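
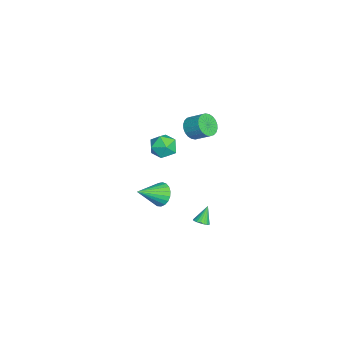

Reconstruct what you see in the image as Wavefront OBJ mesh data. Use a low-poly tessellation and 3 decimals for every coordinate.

v 0.235 0.402 -4.304
v 0.96 0.901 -4.293
v 1.145 -0.942 -3.356
v 0.791 1.004 -3.985
v 0.527 1.003 -3.732
v 0.212 0.899 -3.578
v -0.099 0.708 -3.55
v -0.353 0.464 -3.652
v -0.504 0.21 -3.867
v -0.528 -0.011 -4.157
v -0.42 -0.161 -4.473
v -0.199 -0.213 -4.76
v 0.098 -0.159 -4.968
v 0.418 -0.008 -5.061
v 0.706 0.214 -5.023
v 0.913 0.468 -4.861
v 1.003 0.711 -4.603
v 2.73 0.892 3.281
v 3.413 1.498 3.432
v 3.607 0.142 2.328
v 4.29 0.748 2.479
v 4.032 0.165 3.15
v 3.49 0.629 3.739
v 3.53 1.011 2.021
v 2.988 1.475 2.61
v 3.907 1.572 2.653
v 4.217 1.049 3.351
v 2.803 0.591 2.409
v 3.113 0.068 3.107
v 4.108 3.046 -3.361
v 4.536 3.006 -3.086
v 3.512 3.394 -2.379
v 4.545 3.208 -3.153
v 4.478 3.381 -3.255
v 4.347 3.496 -3.375
v 4.175 3.534 -3.493
v 3.991 3.487 -3.588
v 3.828 3.364 -3.644
v 3.713 3.186 -3.651
v 3.666 2.983 -3.607
v 3.696 2.792 -3.521
v 3.797 2.644 -3.407
v 3.952 2.566 -3.285
v 4.134 2.571 -3.176
v 4.312 2.658 -3.099
v 4.454 2.812 -3.067
v 2.011 2.409 3.38
v 2.315 2.764 2.731
v 2.733 3.647 3.411
v 2.429 3.291 4.06
v 2.03 2.891 2.742
v 2.448 3.774 3.422
v 1.742 2.944 2.85
v 2.16 3.827 3.53
v 1.495 2.916 3.039
v 1.913 3.799 3.718
v 1.327 2.81 3.279
v 1.745 3.693 3.959
v 1.262 2.644 3.535
v 1.68 3.527 4.215
v 1.312 2.441 3.768
v 1.73 3.324 4.447
v 1.468 2.234 3.941
v 1.886 3.117 4.621
v 1.707 2.053 4.029
v 2.125 2.936 4.709
v 1.992 1.926 4.018
v 2.41 2.809 4.698
v 2.28 1.873 3.91
v 2.698 2.756 4.59
v 2.527 1.901 3.722
v 2.945 2.784 4.401
v 2.695 2.007 3.481
v 3.113 2.89 4.161
v 2.76 2.173 3.225
v 3.178 3.056 3.905
v 2.71 2.376 2.993
v 3.128 3.259 3.672
v 2.554 2.583 2.819
v 2.972 3.466 3.499
f 2 1 4
f 2 4 3
f 4 1 5
f 4 5 3
f 5 1 6
f 5 6 3
f 6 1 7
f 6 7 3
f 7 1 8
f 7 8 3
f 8 1 9
f 8 9 3
f 9 1 10
f 9 10 3
f 10 1 11
f 10 11 3
f 11 1 12
f 11 12 3
f 12 1 13
f 12 13 3
f 13 1 14
f 13 14 3
f 14 1 15
f 14 15 3
f 15 1 16
f 15 16 3
f 16 1 17
f 16 17 3
f 17 1 2
f 17 2 3
f 18 29 23
f 18 23 19
f 18 19 25
f 18 25 28
f 18 28 29
f 19 23 27
f 23 29 22
f 29 28 20
f 28 25 24
f 25 19 26
f 21 27 22
f 21 22 20
f 21 20 24
f 21 24 26
f 21 26 27
f 22 27 23
f 20 22 29
f 24 20 28
f 26 24 25
f 27 26 19
f 31 30 33
f 31 33 32
f 33 30 34
f 33 34 32
f 34 30 35
f 34 35 32
f 35 30 36
f 35 36 32
f 36 30 37
f 36 37 32
f 37 30 38
f 37 38 32
f 38 30 39
f 38 39 32
f 39 30 40
f 39 40 32
f 40 30 41
f 40 41 32
f 41 30 42
f 41 42 32
f 42 30 43
f 42 43 32
f 43 30 44
f 43 44 32
f 44 30 45
f 44 45 32
f 45 30 46
f 45 46 32
f 46 30 31
f 46 31 32
f 48 47 51
f 48 51 49
f 49 51 52
f 49 52 50
f 51 47 53
f 51 53 52
f 52 53 54
f 52 54 50
f 53 47 55
f 53 55 54
f 54 55 56
f 54 56 50
f 55 47 57
f 55 57 56
f 56 57 58
f 56 58 50
f 57 47 59
f 57 59 58
f 58 59 60
f 58 60 50
f 59 47 61
f 59 61 60
f 60 61 62
f 60 62 50
f 61 47 63
f 61 63 62
f 62 63 64
f 62 64 50
f 63 47 65
f 63 65 64
f 64 65 66
f 64 66 50
f 65 47 67
f 65 67 66
f 66 67 68
f 66 68 50
f 67 47 69
f 67 69 68
f 68 69 70
f 68 70 50
f 69 47 71
f 69 71 70
f 70 71 72
f 70 72 50
f 71 47 73
f 71 73 72
f 72 73 74
f 72 74 50
f 73 47 75
f 73 75 74
f 74 75 76
f 74 76 50
f 75 47 77
f 75 77 76
f 76 77 78
f 76 78 50
f 77 47 79
f 77 79 78
f 78 79 80
f 78 80 50
f 79 47 48
f 79 48 80
f 80 48 49
f 80 49 50



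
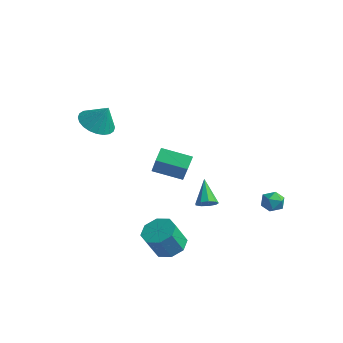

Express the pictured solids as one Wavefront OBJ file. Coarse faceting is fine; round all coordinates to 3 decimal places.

v 3.471 -1.91 -1.047
v 3.942 -1.809 -0.742
v 2.649 -1.13 -0.033
v 3.889 -1.526 -1.004
v 3.64 -1.422 -1.286
v 3.312 -1.547 -1.456
v 3.058 -1.842 -1.434
v 2.997 -2.169 -1.231
v 3.158 -2.375 -0.942
v 3.465 -2.364 -0.702
v 3.774 -2.141 -0.623
v 1.6 -2.453 -4.611
v 2.249 -3.077 -4.847
v 2.088 -3.75 -3.504
v 1.44 -3.127 -3.269
v 2.525 -2.505 -4.526
v 2.365 -3.178 -3.184
v 2.259 -1.902 -4.256
v 2.099 -2.575 -2.914
v 1.608 -1.622 -4.193
v 1.448 -2.296 -2.851
v 0.952 -1.83 -4.376
v 0.791 -2.503 -3.033
v 0.675 -2.402 -4.696
v 0.515 -3.075 -3.354
v 0.941 -3.005 -4.966
v 0.781 -3.678 -3.624
v 1.592 -3.284 -5.029
v 1.432 -3.958 -3.687
v -3.315 -2.308 2.11
v -2.508 -1.949 1.62
v -2.705 -2.072 3.29
v -2.722 -1.622 1.666
v -3.027 -1.399 1.779
v -3.375 -1.314 1.942
v -3.715 -1.38 2.131
v -3.993 -1.588 2.317
v -4.169 -1.906 2.471
v -4.214 -2.284 2.57
v -4.123 -2.667 2.599
v -3.909 -2.994 2.554
v -3.604 -3.217 2.441
v -3.256 -3.302 2.278
v -2.916 -3.236 2.089
v -2.638 -3.028 1.903
v -2.462 -2.71 1.749
v -2.417 -2.332 1.649
v 3.353 3.734 -4.03
v 3.725 3.859 -3.458
v 3.175 2.681 -3.682
v 3.547 2.806 -3.11
v 2.93 3.111 -3.196
v 3.04 3.762 -3.411
v 3.86 2.778 -3.729
v 3.97 3.429 -3.944
v 4.039 3.269 -3.272
v 3.463 3.475 -2.943
v 3.437 3.065 -4.197
v 2.861 3.271 -3.868
v -1.925 0.499 -1.435
v -2.194 1.22 -0.968
v -2.779 1.135 -2.91
v -3.048 1.856 -2.444
v -0.512 1.324 -1.896
v -0.781 2.045 -1.43
v -1.366 1.96 -3.372
v -1.635 2.681 -2.905
f 2 1 4
f 2 4 3
f 4 1 5
f 4 5 3
f 5 1 6
f 5 6 3
f 6 1 7
f 6 7 3
f 7 1 8
f 7 8 3
f 8 1 9
f 8 9 3
f 9 1 10
f 9 10 3
f 10 1 11
f 10 11 3
f 11 1 2
f 11 2 3
f 13 12 16
f 13 16 14
f 14 16 17
f 14 17 15
f 16 12 18
f 16 18 17
f 17 18 19
f 17 19 15
f 18 12 20
f 18 20 19
f 19 20 21
f 19 21 15
f 20 12 22
f 20 22 21
f 21 22 23
f 21 23 15
f 22 12 24
f 22 24 23
f 23 24 25
f 23 25 15
f 24 12 26
f 24 26 25
f 25 26 27
f 25 27 15
f 26 12 28
f 26 28 27
f 27 28 29
f 27 29 15
f 28 12 13
f 28 13 29
f 29 13 14
f 29 14 15
f 31 30 33
f 31 33 32
f 33 30 34
f 33 34 32
f 34 30 35
f 34 35 32
f 35 30 36
f 35 36 32
f 36 30 37
f 36 37 32
f 37 30 38
f 37 38 32
f 38 30 39
f 38 39 32
f 39 30 40
f 39 40 32
f 40 30 41
f 40 41 32
f 41 30 42
f 41 42 32
f 42 30 43
f 42 43 32
f 43 30 44
f 43 44 32
f 44 30 45
f 44 45 32
f 45 30 46
f 45 46 32
f 46 30 47
f 46 47 32
f 47 30 31
f 47 31 32
f 48 59 53
f 48 53 49
f 48 49 55
f 48 55 58
f 48 58 59
f 49 53 57
f 53 59 52
f 59 58 50
f 58 55 54
f 55 49 56
f 51 57 52
f 51 52 50
f 51 50 54
f 51 54 56
f 51 56 57
f 52 57 53
f 50 52 59
f 54 50 58
f 56 54 55
f 57 56 49
f 61 63 60
f 64 61 60
f 60 63 62
f 62 64 60
f 61 67 63
f 65 61 64
f 65 67 61
f 63 67 62
f 66 64 62
f 62 67 66
f 66 65 64
f 67 65 66



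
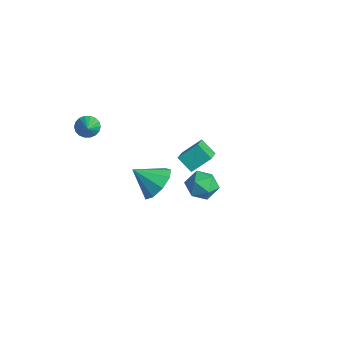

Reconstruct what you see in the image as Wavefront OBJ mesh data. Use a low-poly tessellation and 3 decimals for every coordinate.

v -2.644 -2.926 2.191
v -2.389 -3.247 1.687
v -1.516 -3.534 3.149
v -2.248 -2.995 1.681
v -2.185 -2.729 1.775
v -2.213 -2.502 1.952
v -2.326 -2.359 2.177
v -2.502 -2.328 2.404
v -2.707 -2.416 2.589
v -2.899 -2.604 2.695
v -3.04 -2.856 2.702
v -3.103 -3.122 2.607
v -3.075 -3.349 2.43
v -2.962 -3.492 2.205
v -2.786 -3.523 1.978
v -2.581 -3.436 1.793
v -3.075 2.57 -3.312
v -2.776 3.609 -2.471
v -4.036 3.449 -4.056
v -3.737 4.488 -3.214
v -2.243 2.892 -4.006
v -1.944 3.931 -3.164
v -3.204 3.771 -4.749
v -2.905 4.81 -3.908
v 2.88 -2.288 1.749
v 3.65 -2.985 1.701
v 2.12 -3.192 2.691
v 3.768 -2.529 2.234
v 3.47 -1.961 2.54
v 2.896 -1.545 2.477
v 2.315 -1.477 2.073
v 1.997 -1.788 1.518
v 2.093 -2.333 1.071
v 2.556 -2.857 0.941
v 3.171 -3.115 1.19
v -0.868 2.237 -3.091
v -0.167 2.643 -3.6
v 0.187 1.537 -2.2
v 0.888 1.943 -2.709
v 0.333 2.481 -2.144
v -0.319 2.913 -2.695
v 0.339 1.267 -3.105
v -0.313 1.699 -3.656
v 0.578 2.044 -3.609
v 0.575 2.794 -3.016
v -0.555 1.386 -2.784
v -0.558 2.136 -2.191
f 2 1 4
f 2 4 3
f 4 1 5
f 4 5 3
f 5 1 6
f 5 6 3
f 6 1 7
f 6 7 3
f 7 1 8
f 7 8 3
f 8 1 9
f 8 9 3
f 9 1 10
f 9 10 3
f 10 1 11
f 10 11 3
f 11 1 12
f 11 12 3
f 12 1 13
f 12 13 3
f 13 1 14
f 13 14 3
f 14 1 15
f 14 15 3
f 15 1 16
f 15 16 3
f 16 1 2
f 16 2 3
f 18 20 17
f 21 18 17
f 17 20 19
f 19 21 17
f 18 24 20
f 22 18 21
f 22 24 18
f 20 24 19
f 23 21 19
f 19 24 23
f 23 22 21
f 24 22 23
f 26 25 28
f 26 28 27
f 28 25 29
f 28 29 27
f 29 25 30
f 29 30 27
f 30 25 31
f 30 31 27
f 31 25 32
f 31 32 27
f 32 25 33
f 32 33 27
f 33 25 34
f 33 34 27
f 34 25 35
f 34 35 27
f 35 25 26
f 35 26 27
f 36 47 41
f 36 41 37
f 36 37 43
f 36 43 46
f 36 46 47
f 37 41 45
f 41 47 40
f 47 46 38
f 46 43 42
f 43 37 44
f 39 45 40
f 39 40 38
f 39 38 42
f 39 42 44
f 39 44 45
f 40 45 41
f 38 40 47
f 42 38 46
f 44 42 43
f 45 44 37



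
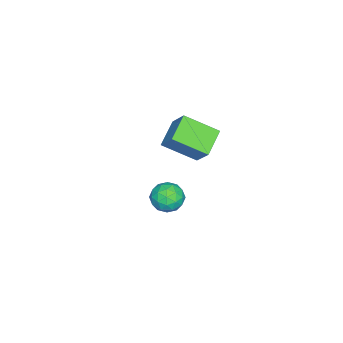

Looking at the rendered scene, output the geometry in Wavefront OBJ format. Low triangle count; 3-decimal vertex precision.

v -2.264 -2.446 -1.988
v -1.803 -1.824 -1.124
v -2.605 -1.164 -2.729
v -2.144 -0.542 -1.866
v -1.196 -2.478 -2.534
v -0.735 -1.856 -1.671
v -1.537 -1.196 -3.276
v -1.076 -0.574 -2.412
v 2.327 -0.197 -1.999
v 2.791 -0.032 -1.572
v 2.689 -1.188 -2.008
v 3.153 -1.023 -1.581
v 2.528 -1.038 -1.394
v 2.305 -0.426 -1.389
v 3.175 -0.794 -2.191
v 2.952 -0.182 -2.186
v 3.315 -0.401 -1.69
v 2.915 -0.551 -1.198
v 2.565 -0.669 -2.382
v 2.165 -0.819 -1.89
v 2.527 -0.028 -1.785
v 2.953 -1.192 -1.795
v 2.586 -1.201 -1.686
v 2.858 -1.104 -1.434
v 2.241 -0.259 -1.677
v 2.514 -0.162 -1.426
v 2.36 -0.753 -1.322
v 2.966 -1.058 -2.154
v 3.239 -0.961 -1.903
v 2.622 -0.116 -2.146
v 2.894 -0.019 -1.894
v 3.12 -0.467 -2.258
v 3.108 -0.147 -1.603
v 3.321 -0.73 -1.608
v 3.334 -0.595 -1.967
v 3.203 -0.236 -1.964
v 2.873 -0.236 -1.314
v 3.085 -0.818 -1.319
v 2.718 -0.827 -1.21
v 2.587 -0.467 -1.206
v 3.181 -0.453 -1.384
v 2.395 -0.402 -2.261
v 2.607 -0.984 -2.266
v 2.893 -0.753 -2.374
v 2.762 -0.393 -2.37
v 2.159 -0.49 -1.972
v 2.372 -1.073 -1.977
v 2.277 -0.984 -1.616
v 2.146 -0.625 -1.613
v 2.299 -0.767 -2.196
f 2 4 1
f 5 2 1
f 1 4 3
f 3 5 1
f 2 8 4
f 6 2 5
f 6 8 2
f 4 8 3
f 7 5 3
f 3 8 7
f 7 6 5
f 8 6 7
f 9 46 25
f 46 20 49
f 25 49 14
f 46 49 25
f 9 25 21
f 25 14 26
f 21 26 10
f 25 26 21
f 9 21 30
f 21 10 31
f 30 31 16
f 21 31 30
f 9 30 42
f 30 16 45
f 42 45 19
f 30 45 42
f 9 42 46
f 42 19 50
f 46 50 20
f 42 50 46
f 10 26 37
f 26 14 40
f 37 40 18
f 26 40 37
f 14 49 27
f 49 20 48
f 27 48 13
f 49 48 27
f 20 50 47
f 50 19 43
f 47 43 11
f 50 43 47
f 19 45 44
f 45 16 32
f 44 32 15
f 45 32 44
f 16 31 36
f 31 10 33
f 36 33 17
f 31 33 36
f 12 38 24
f 38 18 39
f 24 39 13
f 38 39 24
f 12 24 22
f 24 13 23
f 22 23 11
f 24 23 22
f 12 22 29
f 22 11 28
f 29 28 15
f 22 28 29
f 12 29 34
f 29 15 35
f 34 35 17
f 29 35 34
f 12 34 38
f 34 17 41
f 38 41 18
f 34 41 38
f 13 39 27
f 39 18 40
f 27 40 14
f 39 40 27
f 11 23 47
f 23 13 48
f 47 48 20
f 23 48 47
f 15 28 44
f 28 11 43
f 44 43 19
f 28 43 44
f 17 35 36
f 35 15 32
f 36 32 16
f 35 32 36
f 18 41 37
f 41 17 33
f 37 33 10
f 41 33 37



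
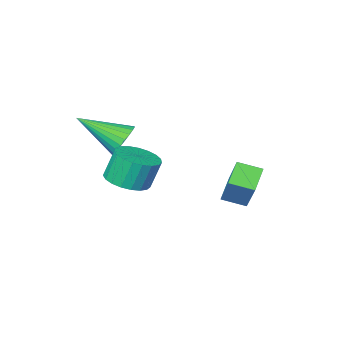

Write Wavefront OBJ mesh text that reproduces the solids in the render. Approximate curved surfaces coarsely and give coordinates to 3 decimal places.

v 1.128 1.773 -1.974
v 1.992 1.738 -1.69
v 1.595 1.892 -0.462
v 0.732 1.927 -0.746
v 1.945 2.108 -1.752
v 1.548 2.262 -0.524
v 1.756 2.42 -1.852
v 1.359 2.574 -0.624
v 1.459 2.621 -1.973
v 1.062 2.775 -0.745
v 1.105 2.675 -2.095
v 0.708 2.829 -0.866
v 0.755 2.573 -2.195
v 0.358 2.727 -0.967
v 0.469 2.332 -2.257
v 0.072 2.486 -1.029
v 0.297 1.995 -2.271
v -0.1 2.149 -1.042
v 0.269 1.62 -2.233
v -0.127 1.774 -1.004
v 0.39 1.271 -2.15
v -0.007 1.425 -0.922
v 0.638 1.009 -2.037
v 0.241 1.163 -0.808
v 0.971 0.879 -1.913
v 0.574 1.033 -0.685
v 1.332 0.903 -1.799
v 0.935 1.057 -0.571
v 1.657 1.078 -1.716
v 1.26 1.232 -0.488
v 1.89 1.373 -1.678
v 1.493 1.527 -0.45
v -3.502 2.743 -4.271
v -4.228 2.21 -3.605
v -2.954 4.068 -2.616
v -3.679 3.535 -1.949
v -2.761 2.085 -3.991
v -3.486 1.552 -3.324
v -2.212 3.41 -2.335
v -2.938 2.877 -1.669
v 0.373 0.277 -0.781
v 0.77 0.14 -1.45
v 1.667 -0.957 0.241
v 0.919 0.387 -1.341
v 0.985 0.617 -1.146
v 0.958 0.795 -0.896
v 0.841 0.895 -0.629
v 0.654 0.9 -0.384
v 0.423 0.811 -0.2
v 0.185 0.64 -0.105
v -0.025 0.414 -0.112
v -0.174 0.167 -0.221
v -0.24 -0.063 -0.415
v -0.213 -0.241 -0.665
v -0.096 -0.34 -0.933
v 0.092 -0.346 -1.177
v 0.322 -0.256 -1.361
v 0.56 -0.086 -1.457
f 2 1 5
f 2 5 3
f 3 5 6
f 3 6 4
f 5 1 7
f 5 7 6
f 6 7 8
f 6 8 4
f 7 1 9
f 7 9 8
f 8 9 10
f 8 10 4
f 9 1 11
f 9 11 10
f 10 11 12
f 10 12 4
f 11 1 13
f 11 13 12
f 12 13 14
f 12 14 4
f 13 1 15
f 13 15 14
f 14 15 16
f 14 16 4
f 15 1 17
f 15 17 16
f 16 17 18
f 16 18 4
f 17 1 19
f 17 19 18
f 18 19 20
f 18 20 4
f 19 1 21
f 19 21 20
f 20 21 22
f 20 22 4
f 21 1 23
f 21 23 22
f 22 23 24
f 22 24 4
f 23 1 25
f 23 25 24
f 24 25 26
f 24 26 4
f 25 1 27
f 25 27 26
f 26 27 28
f 26 28 4
f 27 1 29
f 27 29 28
f 28 29 30
f 28 30 4
f 29 1 31
f 29 31 30
f 30 31 32
f 30 32 4
f 31 1 2
f 31 2 32
f 32 2 3
f 32 3 4
f 34 36 33
f 37 34 33
f 33 36 35
f 35 37 33
f 34 40 36
f 38 34 37
f 38 40 34
f 36 40 35
f 39 37 35
f 35 40 39
f 39 38 37
f 40 38 39
f 42 41 44
f 42 44 43
f 44 41 45
f 44 45 43
f 45 41 46
f 45 46 43
f 46 41 47
f 46 47 43
f 47 41 48
f 47 48 43
f 48 41 49
f 48 49 43
f 49 41 50
f 49 50 43
f 50 41 51
f 50 51 43
f 51 41 52
f 51 52 43
f 52 41 53
f 52 53 43
f 53 41 54
f 53 54 43
f 54 41 55
f 54 55 43
f 55 41 56
f 55 56 43
f 56 41 57
f 56 57 43
f 57 41 58
f 57 58 43
f 58 41 42
f 58 42 43



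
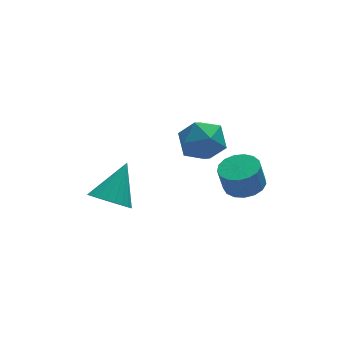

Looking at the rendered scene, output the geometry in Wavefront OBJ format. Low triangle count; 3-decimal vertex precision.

v -2.088 -0.074 -1.188
v -1.406 -0.024 -1.71
v -1.192 0.814 0.068
v -1.571 0.257 -1.79
v -1.815 0.487 -1.78
v -2.1 0.632 -1.679
v -2.384 0.67 -1.503
v -2.622 0.594 -1.279
v -2.779 0.417 -1.042
v -2.831 0.164 -0.826
v -2.77 -0.124 -0.666
v -2.605 -0.405 -0.585
v -2.361 -0.635 -0.596
v -2.076 -0.78 -0.697
v -1.793 -0.818 -0.873
v -1.554 -0.742 -1.096
v -1.397 -0.565 -1.334
v -1.345 -0.313 -1.549
v 0.081 -1.377 3.044
v 0.97 -1.102 3.217
v 0.59 -2.758 2.623
v 1.479 -2.483 2.796
v 0.872 -2.601 3.513
v 0.557 -1.747 3.773
v 1.003 -2.113 2.067
v 0.688 -1.259 2.327
v 1.539 -1.557 2.613
v 1.459 -1.858 3.507
v 0.101 -2.002 2.333
v 0.021 -2.303 3.227
v 2.28 -2.121 0.384
v 2.929 -1.743 0.552
v 2.69 -1.781 1.564
v 2.04 -2.159 1.396
v 2.681 -1.475 0.504
v 2.442 -1.513 1.515
v 2.341 -1.355 0.427
v 2.102 -1.392 1.439
v 1.987 -1.41 0.341
v 1.748 -1.448 1.353
v 1.7 -1.629 0.265
v 1.46 -1.666 1.276
v 1.546 -1.96 0.216
v 1.306 -1.997 1.228
v 1.56 -2.328 0.206
v 1.32 -2.365 1.217
v 1.739 -2.649 0.236
v 1.499 -2.686 1.248
v 2.041 -2.849 0.301
v 1.802 -2.886 1.312
v 2.399 -2.882 0.384
v 2.159 -2.919 1.396
v 2.729 -2.741 0.468
v 2.489 -2.779 1.479
v 2.956 -2.458 0.532
v 2.716 -2.496 1.544
v 3.029 -2.098 0.563
v 2.789 -2.136 1.574
f 2 1 4
f 2 4 3
f 4 1 5
f 4 5 3
f 5 1 6
f 5 6 3
f 6 1 7
f 6 7 3
f 7 1 8
f 7 8 3
f 8 1 9
f 8 9 3
f 9 1 10
f 9 10 3
f 10 1 11
f 10 11 3
f 11 1 12
f 11 12 3
f 12 1 13
f 12 13 3
f 13 1 14
f 13 14 3
f 14 1 15
f 14 15 3
f 15 1 16
f 15 16 3
f 16 1 17
f 16 17 3
f 17 1 18
f 17 18 3
f 18 1 2
f 18 2 3
f 19 30 24
f 19 24 20
f 19 20 26
f 19 26 29
f 19 29 30
f 20 24 28
f 24 30 23
f 30 29 21
f 29 26 25
f 26 20 27
f 22 28 23
f 22 23 21
f 22 21 25
f 22 25 27
f 22 27 28
f 23 28 24
f 21 23 30
f 25 21 29
f 27 25 26
f 28 27 20
f 32 31 35
f 32 35 33
f 33 35 36
f 33 36 34
f 35 31 37
f 35 37 36
f 36 37 38
f 36 38 34
f 37 31 39
f 37 39 38
f 38 39 40
f 38 40 34
f 39 31 41
f 39 41 40
f 40 41 42
f 40 42 34
f 41 31 43
f 41 43 42
f 42 43 44
f 42 44 34
f 43 31 45
f 43 45 44
f 44 45 46
f 44 46 34
f 45 31 47
f 45 47 46
f 46 47 48
f 46 48 34
f 47 31 49
f 47 49 48
f 48 49 50
f 48 50 34
f 49 31 51
f 49 51 50
f 50 51 52
f 50 52 34
f 51 31 53
f 51 53 52
f 52 53 54
f 52 54 34
f 53 31 55
f 53 55 54
f 54 55 56
f 54 56 34
f 55 31 57
f 55 57 56
f 56 57 58
f 56 58 34
f 57 31 32
f 57 32 58
f 58 32 33
f 58 33 34



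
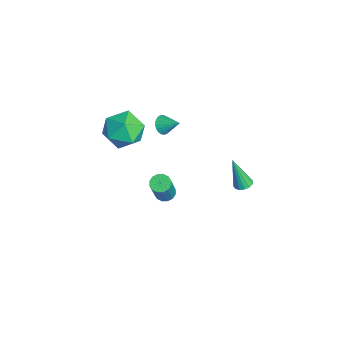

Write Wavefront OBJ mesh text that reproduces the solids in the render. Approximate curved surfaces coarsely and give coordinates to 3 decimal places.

v 4.072 3.373 0.179
v 4.509 3.073 0.171
v 3.748 2.847 2.061
v 4.594 3.32 0.255
v 4.54 3.581 0.318
v 4.36 3.786 0.345
v 4.103 3.881 0.327
v 3.838 3.84 0.269
v 3.636 3.673 0.188
v 3.55 3.426 0.104
v 3.605 3.165 0.041
v 3.785 2.959 0.014
v 4.042 2.865 0.032
v 4.307 2.906 0.09
v 1.072 -1.483 3.743
v 2.157 -1.593 3.151
v 1.423 -3.207 4.709
v 2.508 -3.317 4.117
v 2.353 -2.427 4.967
v 2.135 -1.361 4.37
v 1.445 -3.439 3.49
v 1.227 -2.373 2.893
v 2.387 -2.802 2.995
v 2.948 -2.176 3.908
v 0.632 -2.624 3.952
v 1.193 -1.998 4.865
v 0.991 -0.158 3.015
v 1.473 -0.503 2.926
v 1.629 0.578 3.625
v 1.483 -0.349 2.73
v 1.408 -0.162 2.583
v 1.26 0.026 2.511
v 1.066 0.182 2.526
v 0.859 0.279 2.625
v 0.675 0.301 2.792
v 0.545 0.243 2.997
v 0.492 0.116 3.205
v 0.526 -0.058 3.38
v 0.64 -0.25 3.492
v 0.814 -0.426 3.522
v 1.019 -0.555 3.463
v 1.219 -0.616 3.327
v 1.38 -0.598 3.137
v 0.646 0.006 -3.455
v 1.124 0.316 -3.608
v 2.033 -0.136 -1.678
v 1.554 -0.446 -1.525
v 0.938 0.517 -3.473
v 1.847 0.066 -1.544
v 0.674 0.582 -3.333
v 1.583 0.131 -1.404
v 0.403 0.493 -3.227
v 1.312 0.041 -1.297
v 0.196 0.272 -3.181
v 1.105 -0.179 -1.251
v 0.11 -0.019 -3.208
v 1.019 -0.471 -1.279
v 0.167 -0.304 -3.302
v 1.076 -0.756 -1.372
v 0.353 -0.506 -3.436
v 1.262 -0.957 -1.507
v 0.617 -0.571 -3.576
v 1.526 -1.022 -1.647
v 0.888 -0.481 -3.683
v 1.797 -0.933 -1.753
v 1.095 -0.261 -3.729
v 2.004 -0.712 -1.799
v 1.181 0.031 -3.701
v 2.09 -0.421 -1.772
f 2 1 4
f 2 4 3
f 4 1 5
f 4 5 3
f 5 1 6
f 5 6 3
f 6 1 7
f 6 7 3
f 7 1 8
f 7 8 3
f 8 1 9
f 8 9 3
f 9 1 10
f 9 10 3
f 10 1 11
f 10 11 3
f 11 1 12
f 11 12 3
f 12 1 13
f 12 13 3
f 13 1 14
f 13 14 3
f 14 1 2
f 14 2 3
f 15 26 20
f 15 20 16
f 15 16 22
f 15 22 25
f 15 25 26
f 16 20 24
f 20 26 19
f 26 25 17
f 25 22 21
f 22 16 23
f 18 24 19
f 18 19 17
f 18 17 21
f 18 21 23
f 18 23 24
f 19 24 20
f 17 19 26
f 21 17 25
f 23 21 22
f 24 23 16
f 28 27 30
f 28 30 29
f 30 27 31
f 30 31 29
f 31 27 32
f 31 32 29
f 32 27 33
f 32 33 29
f 33 27 34
f 33 34 29
f 34 27 35
f 34 35 29
f 35 27 36
f 35 36 29
f 36 27 37
f 36 37 29
f 37 27 38
f 37 38 29
f 38 27 39
f 38 39 29
f 39 27 40
f 39 40 29
f 40 27 41
f 40 41 29
f 41 27 42
f 41 42 29
f 42 27 43
f 42 43 29
f 43 27 28
f 43 28 29
f 45 44 48
f 45 48 46
f 46 48 49
f 46 49 47
f 48 44 50
f 48 50 49
f 49 50 51
f 49 51 47
f 50 44 52
f 50 52 51
f 51 52 53
f 51 53 47
f 52 44 54
f 52 54 53
f 53 54 55
f 53 55 47
f 54 44 56
f 54 56 55
f 55 56 57
f 55 57 47
f 56 44 58
f 56 58 57
f 57 58 59
f 57 59 47
f 58 44 60
f 58 60 59
f 59 60 61
f 59 61 47
f 60 44 62
f 60 62 61
f 61 62 63
f 61 63 47
f 62 44 64
f 62 64 63
f 63 64 65
f 63 65 47
f 64 44 66
f 64 66 65
f 65 66 67
f 65 67 47
f 66 44 68
f 66 68 67
f 67 68 69
f 67 69 47
f 68 44 45
f 68 45 69
f 69 45 46
f 69 46 47



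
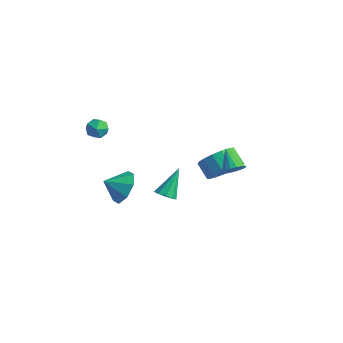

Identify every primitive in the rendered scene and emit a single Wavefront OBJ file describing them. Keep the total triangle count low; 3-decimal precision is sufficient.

v 4.45 1.703 2.839
v 4.764 2.241 2.935
v 3.49 2.117 3.661
v 4.587 2.302 2.698
v 4.379 2.226 2.494
v 4.187 2.03 2.368
v 4.056 1.759 2.351
v 4.015 1.475 2.445
v 4.073 1.244 2.629
v 4.218 1.118 2.862
v 4.416 1.126 3.089
v 4.622 1.267 3.259
v 4.788 1.507 3.333
v 4.877 1.792 3.293
v 4.869 2.057 3.15
v -3.302 0.024 2.803
v -2.889 0.25 3.298
v -2.951 -1.01 2.982
v -2.538 -0.784 3.477
v -3.215 -0.773 3.566
v -3.432 -0.134 3.456
v -2.408 -0.626 2.824
v -2.625 0.013 2.714
v -2.336 -0.152 3.311
v -2.835 -0.242 3.77
v -3.005 -0.518 2.51
v -3.504 -0.608 2.969
v 0.301 1.163 -1.164
v 0.909 1.103 -1.061
v 0.179 2.317 0.224
v 0.839 1.422 -1.332
v 0.516 1.619 -1.525
v 0.093 1.603 -1.549
v -0.233 1.381 -1.393
v -0.309 1.057 -1.13
v -0.1 0.782 -0.883
v 0.297 0.686 -0.768
v 0.695 0.813 -0.839
v -1.415 -0.074 -0.79
v -0.543 -0.673 -0.715
v -2.025 -0.886 -0.17
v -0.614 -0.149 -0.099
v -1.154 0.418 0.111
v -1.846 0.697 -0.206
v -2.286 0.524 -0.865
v -2.215 0.001 -1.481
v -1.675 -0.567 -1.692
v -0.983 -0.846 -1.374
v 2.78 2.954 1.102
v 3.349 2.693 1.933
v 2.529 2.865 2.549
v 1.96 3.126 1.718
v 3.42 3.184 1.889
v 2.6 3.356 2.505
v 3.344 3.622 1.666
v 2.524 3.794 2.281
v 3.139 3.907 1.313
v 2.319 4.079 1.929
v 2.852 3.974 0.912
v 2.031 4.146 1.528
v 2.548 3.807 0.554
v 1.728 3.979 1.17
v 2.298 3.445 0.322
v 1.477 3.617 0.938
v 2.158 2.97 0.269
v 1.338 3.142 0.885
v 2.16 2.491 0.406
v 1.34 2.664 1.022
v 2.305 2.119 0.703
v 1.485 2.291 1.319
v 2.559 1.938 1.092
v 1.738 2.11 1.707
v 2.863 1.989 1.482
v 2.043 2.162 2.098
v 3.148 2.262 1.786
v 2.328 2.434 2.402
f 2 1 4
f 2 4 3
f 4 1 5
f 4 5 3
f 5 1 6
f 5 6 3
f 6 1 7
f 6 7 3
f 7 1 8
f 7 8 3
f 8 1 9
f 8 9 3
f 9 1 10
f 9 10 3
f 10 1 11
f 10 11 3
f 11 1 12
f 11 12 3
f 12 1 13
f 12 13 3
f 13 1 14
f 13 14 3
f 14 1 15
f 14 15 3
f 15 1 2
f 15 2 3
f 16 27 21
f 16 21 17
f 16 17 23
f 16 23 26
f 16 26 27
f 17 21 25
f 21 27 20
f 27 26 18
f 26 23 22
f 23 17 24
f 19 25 20
f 19 20 18
f 19 18 22
f 19 22 24
f 19 24 25
f 20 25 21
f 18 20 27
f 22 18 26
f 24 22 23
f 25 24 17
f 29 28 31
f 29 31 30
f 31 28 32
f 31 32 30
f 32 28 33
f 32 33 30
f 33 28 34
f 33 34 30
f 34 28 35
f 34 35 30
f 35 28 36
f 35 36 30
f 36 28 37
f 36 37 30
f 37 28 38
f 37 38 30
f 38 28 29
f 38 29 30
f 40 39 42
f 40 42 41
f 42 39 43
f 42 43 41
f 43 39 44
f 43 44 41
f 44 39 45
f 44 45 41
f 45 39 46
f 45 46 41
f 46 39 47
f 46 47 41
f 47 39 48
f 47 48 41
f 48 39 40
f 48 40 41
f 50 49 53
f 50 53 51
f 51 53 54
f 51 54 52
f 53 49 55
f 53 55 54
f 54 55 56
f 54 56 52
f 55 49 57
f 55 57 56
f 56 57 58
f 56 58 52
f 57 49 59
f 57 59 58
f 58 59 60
f 58 60 52
f 59 49 61
f 59 61 60
f 60 61 62
f 60 62 52
f 61 49 63
f 61 63 62
f 62 63 64
f 62 64 52
f 63 49 65
f 63 65 64
f 64 65 66
f 64 66 52
f 65 49 67
f 65 67 66
f 66 67 68
f 66 68 52
f 67 49 69
f 67 69 68
f 68 69 70
f 68 70 52
f 69 49 71
f 69 71 70
f 70 71 72
f 70 72 52
f 71 49 73
f 71 73 72
f 72 73 74
f 72 74 52
f 73 49 75
f 73 75 74
f 74 75 76
f 74 76 52
f 75 49 50
f 75 50 76
f 76 50 51
f 76 51 52



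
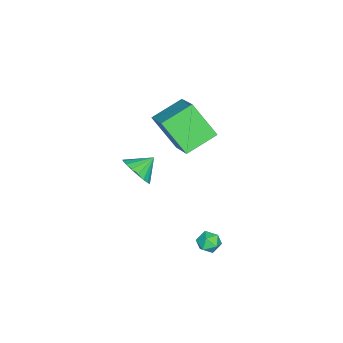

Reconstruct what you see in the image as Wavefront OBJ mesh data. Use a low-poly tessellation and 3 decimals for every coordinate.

v 0.945 2.468 -2.098
v 1.498 2.602 -2.415
v 0.802 1.618 -2.705
v 1.355 1.752 -3.022
v 1.375 1.554 -2.401
v 1.463 2.08 -2.026
v 0.837 2.14 -3.094
v 0.925 2.666 -2.719
v 1.432 2.399 -3.031
v 1.764 2.037 -2.602
v 0.536 2.183 -2.518
v 0.868 1.821 -2.089
v -0.704 -2.157 -0.327
v -0.103 -2.155 0.383
v -1.456 -1.543 0.307
v -0 -1.813 0.174
v -0.036 -1.539 -0.134
v -0.205 -1.387 -0.48
v -0.472 -1.388 -0.796
v -0.785 -1.541 -1.019
v -1.082 -1.816 -1.106
v -1.304 -2.159 -1.037
v -1.407 -2.501 -0.829
v -1.371 -2.775 -0.521
v -1.203 -2.927 -0.174
v -0.936 -2.926 0.142
v -0.623 -2.773 0.365
v -0.326 -2.498 0.451
v -2.974 -0.707 3.671
v -1.63 0.286 4.657
v -2.744 0.598 2.043
v -1.4 1.591 3.028
v -1.72 -1.751 3.012
v -0.376 -0.758 3.997
v -1.49 -0.446 1.383
v -0.146 0.547 2.369
f 1 12 6
f 1 6 2
f 1 2 8
f 1 8 11
f 1 11 12
f 2 6 10
f 6 12 5
f 12 11 3
f 11 8 7
f 8 2 9
f 4 10 5
f 4 5 3
f 4 3 7
f 4 7 9
f 4 9 10
f 5 10 6
f 3 5 12
f 7 3 11
f 9 7 8
f 10 9 2
f 14 13 16
f 14 16 15
f 16 13 17
f 16 17 15
f 17 13 18
f 17 18 15
f 18 13 19
f 18 19 15
f 19 13 20
f 19 20 15
f 20 13 21
f 20 21 15
f 21 13 22
f 21 22 15
f 22 13 23
f 22 23 15
f 23 13 24
f 23 24 15
f 24 13 25
f 24 25 15
f 25 13 26
f 25 26 15
f 26 13 27
f 26 27 15
f 27 13 28
f 27 28 15
f 28 13 14
f 28 14 15
f 30 32 29
f 33 30 29
f 29 32 31
f 31 33 29
f 30 36 32
f 34 30 33
f 34 36 30
f 32 36 31
f 35 33 31
f 31 36 35
f 35 34 33
f 36 34 35



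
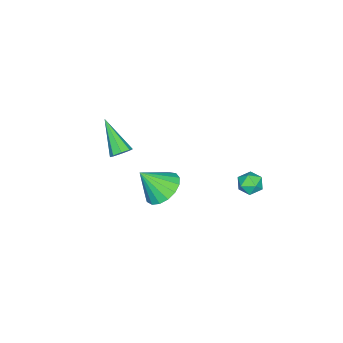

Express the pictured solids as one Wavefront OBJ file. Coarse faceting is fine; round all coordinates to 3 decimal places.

v 1.216 0.253 -0.754
v 1.987 0.964 -0.597
v 1.784 -0.653 0.554
v 1.603 1.135 -0.312
v 1.131 1.104 -0.129
v 0.679 0.878 -0.088
v 0.349 0.509 -0.201
v 0.218 0.082 -0.44
v 0.316 -0.307 -0.751
v 0.62 -0.567 -1.063
v 1.06 -0.64 -1.304
v 1.536 -0.508 -1.42
v 1.939 -0.201 -1.383
v 2.176 0.209 -1.201
v 2.193 0.629 -0.918
v -1.349 4.07 -0.573
v -1.064 4.316 0.022
v -0.416 3.444 -0.762
v -0.131 3.69 -0.167
v -0.683 3.254 -0.139
v -1.26 3.641 -0.022
v -0.22 4.119 -0.718
v -0.797 4.506 -0.601
v -0.366 4.346 -0.067
v -0.652 3.811 0.291
v -0.828 3.949 -1.031
v -1.114 3.414 -0.673
v 1.072 -2.035 0.833
v 1.413 -1.833 1.256
v 0.228 -3.405 2.167
v 1.026 -1.617 1.233
v 0.666 -1.646 0.975
v 0.543 -1.903 0.634
v 0.731 -2.237 0.41
v 1.118 -2.452 0.433
v 1.478 -2.424 0.691
v 1.601 -2.167 1.032
f 2 1 4
f 2 4 3
f 4 1 5
f 4 5 3
f 5 1 6
f 5 6 3
f 6 1 7
f 6 7 3
f 7 1 8
f 7 8 3
f 8 1 9
f 8 9 3
f 9 1 10
f 9 10 3
f 10 1 11
f 10 11 3
f 11 1 12
f 11 12 3
f 12 1 13
f 12 13 3
f 13 1 14
f 13 14 3
f 14 1 15
f 14 15 3
f 15 1 2
f 15 2 3
f 16 27 21
f 16 21 17
f 16 17 23
f 16 23 26
f 16 26 27
f 17 21 25
f 21 27 20
f 27 26 18
f 26 23 22
f 23 17 24
f 19 25 20
f 19 20 18
f 19 18 22
f 19 22 24
f 19 24 25
f 20 25 21
f 18 20 27
f 22 18 26
f 24 22 23
f 25 24 17
f 29 28 31
f 29 31 30
f 31 28 32
f 31 32 30
f 32 28 33
f 32 33 30
f 33 28 34
f 33 34 30
f 34 28 35
f 34 35 30
f 35 28 36
f 35 36 30
f 36 28 37
f 36 37 30
f 37 28 29
f 37 29 30



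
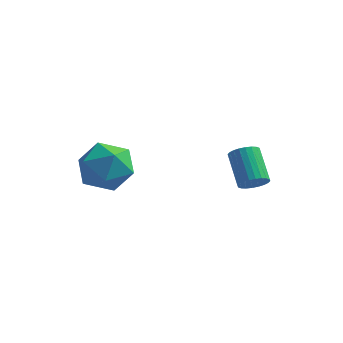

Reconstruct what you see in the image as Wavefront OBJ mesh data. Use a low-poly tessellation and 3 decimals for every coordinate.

v 1.476 2.497 0.838
v 1.845 2.3 1.323
v 1.073 3.326 2.327
v 0.704 3.523 1.842
v 1.98 2.49 1.232
v 1.208 3.516 2.237
v 2.038 2.681 1.082
v 1.266 3.707 2.086
v 2.011 2.844 0.895
v 1.239 3.87 1.899
v 1.902 2.954 0.699
v 1.13 3.98 1.703
v 1.729 2.994 0.524
v 0.957 4.02 1.528
v 1.517 2.959 0.397
v 0.745 3.985 1.401
v 1.298 2.854 0.337
v 0.526 3.88 1.341
v 1.107 2.694 0.353
v 0.335 3.72 1.357
v 0.972 2.504 0.443
v 0.2 3.53 1.448
v 0.914 2.313 0.594
v 0.142 3.339 1.598
v 0.941 2.15 0.781
v 0.169 3.176 1.785
v 1.05 2.04 0.977
v 0.278 3.066 1.981
v 1.223 2 1.152
v 0.451 3.026 2.156
v 1.435 2.035 1.279
v 0.663 3.061 2.283
v 1.654 2.14 1.339
v 0.882 3.166 2.343
v -2.508 -0.232 3.399
v -1.965 -1.093 2.746
v -4.255 -0.907 2.834
v -3.712 -1.768 2.181
v -3.669 -1.807 3.389
v -2.589 -1.39 3.738
v -3.631 -0.61 1.842
v -2.551 -0.193 2.191
v -2.659 -1.327 1.784
v -2.682 -2.066 2.74
v -3.538 0.066 2.84
v -3.561 -0.673 3.796
f 2 1 5
f 2 5 3
f 3 5 6
f 3 6 4
f 5 1 7
f 5 7 6
f 6 7 8
f 6 8 4
f 7 1 9
f 7 9 8
f 8 9 10
f 8 10 4
f 9 1 11
f 9 11 10
f 10 11 12
f 10 12 4
f 11 1 13
f 11 13 12
f 12 13 14
f 12 14 4
f 13 1 15
f 13 15 14
f 14 15 16
f 14 16 4
f 15 1 17
f 15 17 16
f 16 17 18
f 16 18 4
f 17 1 19
f 17 19 18
f 18 19 20
f 18 20 4
f 19 1 21
f 19 21 20
f 20 21 22
f 20 22 4
f 21 1 23
f 21 23 22
f 22 23 24
f 22 24 4
f 23 1 25
f 23 25 24
f 24 25 26
f 24 26 4
f 25 1 27
f 25 27 26
f 26 27 28
f 26 28 4
f 27 1 29
f 27 29 28
f 28 29 30
f 28 30 4
f 29 1 31
f 29 31 30
f 30 31 32
f 30 32 4
f 31 1 33
f 31 33 32
f 32 33 34
f 32 34 4
f 33 1 2
f 33 2 34
f 34 2 3
f 34 3 4
f 35 46 40
f 35 40 36
f 35 36 42
f 35 42 45
f 35 45 46
f 36 40 44
f 40 46 39
f 46 45 37
f 45 42 41
f 42 36 43
f 38 44 39
f 38 39 37
f 38 37 41
f 38 41 43
f 38 43 44
f 39 44 40
f 37 39 46
f 41 37 45
f 43 41 42
f 44 43 36



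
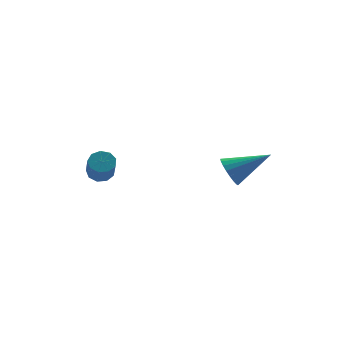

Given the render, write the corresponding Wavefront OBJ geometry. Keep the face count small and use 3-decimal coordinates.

v 2.952 0.473 0.278
v 3.306 0.611 -0.334
v 4.528 0.187 1.122
v 3.288 0.883 -0.21
v 3.213 1.084 -0.001
v 3.092 1.179 0.256
v 2.948 1.152 0.517
v 2.804 1.008 0.736
v 2.686 0.771 0.876
v 2.614 0.483 0.913
v 2.6 0.193 0.84
v 2.648 -0.049 0.669
v 2.748 -0.2 0.431
v 2.883 -0.235 0.167
v 3.031 -0.147 -0.079
v 3.165 0.047 -0.263
v 3.262 0.316 -0.353
v -1.318 3.671 -0.715
v -0.858 3.381 -0.884
v -0.981 2.619 0.085
v -1.442 2.909 0.255
v -0.753 3.67 -0.644
v -0.876 2.907 0.326
v -0.912 3.959 -0.437
v -1.036 3.196 0.533
v -1.262 4.114 -0.36
v -1.385 3.351 0.61
v -1.638 4.061 -0.449
v -1.761 3.298 0.521
v -1.864 3.827 -0.662
v -1.988 3.064 0.307
v -1.835 3.519 -0.9
v -1.959 2.756 0.069
v -1.564 3.283 -1.052
v -1.688 2.52 -0.082
v -1.178 3.229 -1.045
v -1.302 2.466 -0.076
f 2 1 4
f 2 4 3
f 4 1 5
f 4 5 3
f 5 1 6
f 5 6 3
f 6 1 7
f 6 7 3
f 7 1 8
f 7 8 3
f 8 1 9
f 8 9 3
f 9 1 10
f 9 10 3
f 10 1 11
f 10 11 3
f 11 1 12
f 11 12 3
f 12 1 13
f 12 13 3
f 13 1 14
f 13 14 3
f 14 1 15
f 14 15 3
f 15 1 16
f 15 16 3
f 16 1 17
f 16 17 3
f 17 1 2
f 17 2 3
f 19 18 22
f 19 22 20
f 20 22 23
f 20 23 21
f 22 18 24
f 22 24 23
f 23 24 25
f 23 25 21
f 24 18 26
f 24 26 25
f 25 26 27
f 25 27 21
f 26 18 28
f 26 28 27
f 27 28 29
f 27 29 21
f 28 18 30
f 28 30 29
f 29 30 31
f 29 31 21
f 30 18 32
f 30 32 31
f 31 32 33
f 31 33 21
f 32 18 34
f 32 34 33
f 33 34 35
f 33 35 21
f 34 18 36
f 34 36 35
f 35 36 37
f 35 37 21
f 36 18 19
f 36 19 37
f 37 19 20
f 37 20 21



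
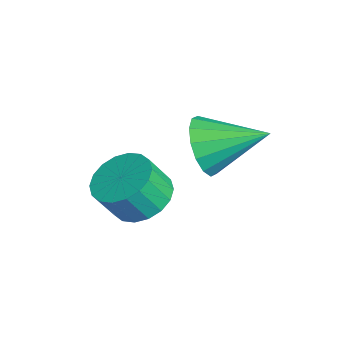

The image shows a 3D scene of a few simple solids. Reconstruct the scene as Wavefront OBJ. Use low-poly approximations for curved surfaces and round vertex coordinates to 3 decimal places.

v 0.303 0.228 0.136
v 0.976 0.897 0.45
v 1.111 0.261 1.517
v 0.437 -0.408 1.204
v 0.593 1.066 0.599
v 0.727 0.43 1.666
v 0.151 1.069 0.656
v 0.286 0.433 1.724
v -0.26 0.905 0.61
v -0.126 0.269 1.678
v -0.56 0.607 0.471
v -0.425 -0.029 1.538
v -0.689 0.234 0.265
v -0.554 -0.402 1.333
v -0.621 -0.14 0.034
v -0.487 -0.776 1.101
v -0.371 -0.441 -0.177
v -0.236 -1.077 0.89
v 0.013 -0.61 -0.326
v 0.147 -1.246 0.741
v 0.454 -0.613 -0.384
v 0.589 -1.249 0.684
v 0.866 -0.449 -0.338
v 1 -1.085 0.73
v 1.165 -0.151 -0.198
v 1.3 -0.787 0.869
v 1.294 0.222 0.007
v 1.429 -0.414 1.075
v 1.227 0.596 0.239
v 1.361 -0.04 1.306
v 1.68 1.695 3.194
v 2.439 1.721 2.513
v 2.28 3.365 3.926
v 2.036 1.968 2.278
v 1.538 2.143 2.289
v 1.078 2.197 2.542
v 0.779 2.117 2.97
v 0.722 1.924 3.458
v 0.921 1.669 3.875
v 1.324 1.421 4.11
v 1.822 1.247 4.099
v 2.282 1.193 3.846
v 2.581 1.273 3.418
v 2.638 1.466 2.93
f 2 1 5
f 2 5 3
f 3 5 6
f 3 6 4
f 5 1 7
f 5 7 6
f 6 7 8
f 6 8 4
f 7 1 9
f 7 9 8
f 8 9 10
f 8 10 4
f 9 1 11
f 9 11 10
f 10 11 12
f 10 12 4
f 11 1 13
f 11 13 12
f 12 13 14
f 12 14 4
f 13 1 15
f 13 15 14
f 14 15 16
f 14 16 4
f 15 1 17
f 15 17 16
f 16 17 18
f 16 18 4
f 17 1 19
f 17 19 18
f 18 19 20
f 18 20 4
f 19 1 21
f 19 21 20
f 20 21 22
f 20 22 4
f 21 1 23
f 21 23 22
f 22 23 24
f 22 24 4
f 23 1 25
f 23 25 24
f 24 25 26
f 24 26 4
f 25 1 27
f 25 27 26
f 26 27 28
f 26 28 4
f 27 1 29
f 27 29 28
f 28 29 30
f 28 30 4
f 29 1 2
f 29 2 30
f 30 2 3
f 30 3 4
f 32 31 34
f 32 34 33
f 34 31 35
f 34 35 33
f 35 31 36
f 35 36 33
f 36 31 37
f 36 37 33
f 37 31 38
f 37 38 33
f 38 31 39
f 38 39 33
f 39 31 40
f 39 40 33
f 40 31 41
f 40 41 33
f 41 31 42
f 41 42 33
f 42 31 43
f 42 43 33
f 43 31 44
f 43 44 33
f 44 31 32
f 44 32 33



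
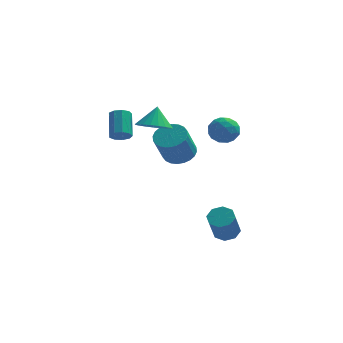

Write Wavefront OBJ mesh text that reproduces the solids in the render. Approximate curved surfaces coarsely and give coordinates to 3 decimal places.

v 2.152 -0.808 -3.77
v 2.664 -1.368 -4.023
v 2.399 -2.352 -2.384
v 1.888 -1.792 -2.13
v 2.942 -0.922 -3.71
v 2.678 -1.906 -2.071
v 2.757 -0.408 -3.432
v 2.493 -1.392 -1.793
v 2.219 -0.129 -3.351
v 1.954 -1.113 -1.712
v 1.641 -0.248 -3.516
v 1.376 -1.232 -1.877
v 1.362 -0.694 -3.829
v 1.098 -1.678 -2.19
v 1.547 -1.208 -4.107
v 1.283 -2.192 -2.468
v 2.086 -1.487 -4.188
v 1.821 -2.471 -2.549
v -0.632 2.397 0.567
v 0.013 1.663 0.354
v -0.443 0.749 2.12
v -1.088 1.483 2.333
v 0.243 1.914 0.543
v -0.213 1 2.309
v 0.341 2.239 0.736
v -0.115 1.325 2.502
v 0.29 2.588 0.904
v -0.166 1.674 2.67
v 0.099 2.907 1.02
v -0.357 1.994 2.786
v -0.203 3.149 1.067
v -0.659 2.236 2.833
v -0.571 3.277 1.038
v -1.027 2.363 2.804
v -0.948 3.27 0.937
v -1.404 2.357 2.703
v -1.277 3.131 0.78
v -1.733 2.217 2.546
v -1.507 2.88 0.591
v -1.963 1.966 2.357
v -1.605 2.555 0.398
v -2.061 1.641 2.164
v -1.554 2.206 0.23
v -2.01 1.292 1.996
v -1.363 1.886 0.114
v -1.819 0.973 1.88
v -1.061 1.644 0.067
v -1.517 0.731 1.833
v -0.693 1.517 0.096
v -1.149 0.603 1.862
v -0.316 1.523 0.197
v -0.772 0.61 1.963
v -1.971 1.341 3.087
v -1.273 0.622 3.434
v -1.829 2.059 4.293
v -1.011 0.913 3.23
v -0.916 1.277 3.002
v -1.003 1.653 2.788
v -1.257 1.975 2.626
v -1.635 2.187 2.544
v -2.071 2.252 2.556
v -2.489 2.161 2.66
v -2.818 1.927 2.837
v -3 1.592 3.058
v -3.004 1.214 3.285
v -2.83 0.857 3.477
v -2.507 0.585 3.601
v -2.091 0.443 3.637
v -1.655 0.456 3.578
v -3.568 -0.969 3.459
v -2.932 -0.898 3.459
v -3.076 0.399 4.501
v -3.712 0.329 4.501
v -3.109 -0.659 3.138
v -3.253 0.638 4.18
v -3.501 -0.565 2.966
v -3.645 0.732 4.008
v -3.924 -0.66 3.026
v -4.069 0.637 4.068
v -4.181 -0.899 3.288
v -4.325 0.398 4.33
v -4.15 -1.171 3.63
v -4.295 0.126 4.672
v -3.847 -1.348 3.892
v -3.992 -0.051 4.934
v -3.414 -1.347 3.952
v -3.558 -0.05 4.994
v -3.052 -1.169 3.78
v -3.197 0.128 4.822
v 1.888 3.478 2.188
v 2.498 3.001 2.768
v 1.142 2.139 1.872
v 1.752 1.662 2.452
v 1.11 2.28 2.828
v 1.571 3.108 3.024
v 2.069 2.032 1.616
v 2.53 2.86 1.812
v 2.61 2.108 2.415
v 2.017 2.261 3.164
v 1.623 2.879 1.476
v 1.03 3.032 2.225
v 2.258 3.357 2.506
v 1.382 1.783 2.134
v 1.004 2.146 2.356
v 1.363 1.866 2.696
v 1.713 3.42 2.656
v 2.072 3.14 2.997
v 1.256 2.716 3.032
v 1.568 2 1.643
v 1.927 1.72 1.984
v 2.277 3.274 1.944
v 2.636 2.994 2.284
v 2.384 2.424 1.608
v 2.683 2.552 2.639
v 2.244 1.765 2.453
v 2.431 1.982 1.962
v 2.701 2.469 2.077
v 2.334 2.642 3.079
v 1.896 1.855 2.894
v 1.519 2.218 3.115
v 1.79 2.705 3.23
v 2.4 2.117 2.872
v 1.744 3.285 1.746
v 1.306 2.498 1.561
v 1.85 2.435 1.41
v 2.121 2.922 1.525
v 1.396 3.375 2.187
v 0.957 2.588 2.001
v 0.939 2.671 2.563
v 1.209 3.158 2.678
v 1.24 3.023 1.768
f 2 1 5
f 2 5 3
f 3 5 6
f 3 6 4
f 5 1 7
f 5 7 6
f 6 7 8
f 6 8 4
f 7 1 9
f 7 9 8
f 8 9 10
f 8 10 4
f 9 1 11
f 9 11 10
f 10 11 12
f 10 12 4
f 11 1 13
f 11 13 12
f 12 13 14
f 12 14 4
f 13 1 15
f 13 15 14
f 14 15 16
f 14 16 4
f 15 1 17
f 15 17 16
f 16 17 18
f 16 18 4
f 17 1 2
f 17 2 18
f 18 2 3
f 18 3 4
f 20 19 23
f 20 23 21
f 21 23 24
f 21 24 22
f 23 19 25
f 23 25 24
f 24 25 26
f 24 26 22
f 25 19 27
f 25 27 26
f 26 27 28
f 26 28 22
f 27 19 29
f 27 29 28
f 28 29 30
f 28 30 22
f 29 19 31
f 29 31 30
f 30 31 32
f 30 32 22
f 31 19 33
f 31 33 32
f 32 33 34
f 32 34 22
f 33 19 35
f 33 35 34
f 34 35 36
f 34 36 22
f 35 19 37
f 35 37 36
f 36 37 38
f 36 38 22
f 37 19 39
f 37 39 38
f 38 39 40
f 38 40 22
f 39 19 41
f 39 41 40
f 40 41 42
f 40 42 22
f 41 19 43
f 41 43 42
f 42 43 44
f 42 44 22
f 43 19 45
f 43 45 44
f 44 45 46
f 44 46 22
f 45 19 47
f 45 47 46
f 46 47 48
f 46 48 22
f 47 19 49
f 47 49 48
f 48 49 50
f 48 50 22
f 49 19 51
f 49 51 50
f 50 51 52
f 50 52 22
f 51 19 20
f 51 20 52
f 52 20 21
f 52 21 22
f 54 53 56
f 54 56 55
f 56 53 57
f 56 57 55
f 57 53 58
f 57 58 55
f 58 53 59
f 58 59 55
f 59 53 60
f 59 60 55
f 60 53 61
f 60 61 55
f 61 53 62
f 61 62 55
f 62 53 63
f 62 63 55
f 63 53 64
f 63 64 55
f 64 53 65
f 64 65 55
f 65 53 66
f 65 66 55
f 66 53 67
f 66 67 55
f 67 53 68
f 67 68 55
f 68 53 69
f 68 69 55
f 69 53 54
f 69 54 55
f 71 70 74
f 71 74 72
f 72 74 75
f 72 75 73
f 74 70 76
f 74 76 75
f 75 76 77
f 75 77 73
f 76 70 78
f 76 78 77
f 77 78 79
f 77 79 73
f 78 70 80
f 78 80 79
f 79 80 81
f 79 81 73
f 80 70 82
f 80 82 81
f 81 82 83
f 81 83 73
f 82 70 84
f 82 84 83
f 83 84 85
f 83 85 73
f 84 70 86
f 84 86 85
f 85 86 87
f 85 87 73
f 86 70 88
f 86 88 87
f 87 88 89
f 87 89 73
f 88 70 71
f 88 71 89
f 89 71 72
f 89 72 73
f 90 127 106
f 127 101 130
f 106 130 95
f 127 130 106
f 90 106 102
f 106 95 107
f 102 107 91
f 106 107 102
f 90 102 111
f 102 91 112
f 111 112 97
f 102 112 111
f 90 111 123
f 111 97 126
f 123 126 100
f 111 126 123
f 90 123 127
f 123 100 131
f 127 131 101
f 123 131 127
f 91 107 118
f 107 95 121
f 118 121 99
f 107 121 118
f 95 130 108
f 130 101 129
f 108 129 94
f 130 129 108
f 101 131 128
f 131 100 124
f 128 124 92
f 131 124 128
f 100 126 125
f 126 97 113
f 125 113 96
f 126 113 125
f 97 112 117
f 112 91 114
f 117 114 98
f 112 114 117
f 93 119 105
f 119 99 120
f 105 120 94
f 119 120 105
f 93 105 103
f 105 94 104
f 103 104 92
f 105 104 103
f 93 103 110
f 103 92 109
f 110 109 96
f 103 109 110
f 93 110 115
f 110 96 116
f 115 116 98
f 110 116 115
f 93 115 119
f 115 98 122
f 119 122 99
f 115 122 119
f 94 120 108
f 120 99 121
f 108 121 95
f 120 121 108
f 92 104 128
f 104 94 129
f 128 129 101
f 104 129 128
f 96 109 125
f 109 92 124
f 125 124 100
f 109 124 125
f 98 116 117
f 116 96 113
f 117 113 97
f 116 113 117
f 99 122 118
f 122 98 114
f 118 114 91
f 122 114 118



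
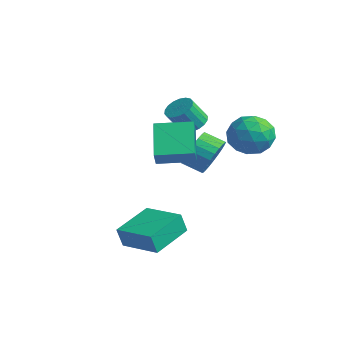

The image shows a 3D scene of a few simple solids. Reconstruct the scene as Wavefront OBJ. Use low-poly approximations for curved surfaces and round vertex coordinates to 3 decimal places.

v 3.447 2.138 0.245
v 3.99 1.979 1.058
v 3.195 1.463 1.488
v 2.653 1.622 0.675
v 3.82 2.314 1.145
v 3.025 1.799 1.575
v 3.593 2.623 1.096
v 2.798 2.107 1.525
v 3.344 2.858 0.917
v 2.549 2.342 1.346
v 3.11 2.983 0.635
v 2.316 2.467 1.065
v 2.928 2.979 0.295
v 2.134 2.464 0.724
v 2.825 2.848 -0.054
v 2.031 2.332 0.376
v 2.817 2.608 -0.356
v 2.022 2.093 0.073
v 2.905 2.297 -0.568
v 2.11 1.781 -0.138
v 3.075 1.961 -0.655
v 2.28 1.446 -0.225
v 3.302 1.653 -0.605
v 2.507 1.137 -0.176
v 3.551 1.418 -0.426
v 2.756 0.902 0.003
v 3.784 1.293 -0.145
v 2.99 0.777 0.285
v 3.966 1.296 0.196
v 3.172 0.781 0.625
v 4.069 1.428 0.544
v 3.275 0.912 0.974
v 4.078 1.667 0.847
v 3.283 1.152 1.276
v 3.806 -1.305 1.544
v 2.389 -0.28 2.574
v 3.526 -0.996 0.85
v 2.108 0.03 1.88
v 4.872 0.01 1.7
v 3.454 1.036 2.73
v 4.591 0.32 1.006
v 3.174 1.345 2.036
v 3.75 4.765 0.627
v 4.708 4.166 0.743
v 2.872 3.574 1.717
v 3.83 2.975 1.833
v 3.745 4.007 2.3
v 4.288 4.743 1.627
v 3.292 2.997 0.833
v 3.835 3.733 0.16
v 4.425 3.073 0.871
v 4.705 3.697 1.778
v 2.875 4.043 0.682
v 3.155 4.667 1.589
v 4.306 4.57 0.589
v 3.274 3.17 1.871
v 3.224 3.777 2.145
v 3.787 3.424 2.214
v 4.059 4.909 1.109
v 4.622 4.557 1.177
v 4.056 4.463 2.092
v 2.958 3.183 1.283
v 3.521 2.831 1.351
v 3.793 4.316 0.246
v 4.356 3.963 0.315
v 3.524 3.277 0.368
v 4.703 3.576 0.733
v 4.187 2.876 1.374
v 3.871 2.889 0.786
v 4.19 3.321 0.39
v 4.867 3.942 1.266
v 4.351 3.243 1.907
v 4.301 3.849 2.181
v 4.62 4.281 1.785
v 4.701 3.3 1.341
v 3.229 4.497 0.553
v 2.713 3.798 1.194
v 2.96 3.459 0.675
v 3.279 3.891 0.279
v 3.393 4.864 1.086
v 2.877 4.164 1.727
v 3.39 4.419 2.07
v 3.709 4.851 1.674
v 2.879 4.44 1.119
v -0.844 4.337 0.1
v -0.466 4.85 0.496
v -0.619 4.117 1.595
v -0.996 3.603 1.2
v -0.782 4.954 0.521
v -0.935 4.221 1.62
v -1.11 4.936 0.463
v -1.263 4.203 1.562
v -1.386 4.799 0.334
v -1.539 4.066 1.433
v -1.554 4.571 0.158
v -1.707 3.838 1.257
v -1.581 4.296 -0.029
v -1.734 3.563 1.07
v -1.462 4.029 -0.191
v -1.615 3.296 0.908
v -1.221 3.823 -0.295
v -1.374 3.09 0.804
v -0.905 3.719 -0.32
v -1.058 2.986 0.779
v -0.577 3.737 -0.262
v -0.73 3.004 0.837
v -0.301 3.874 -0.133
v -0.454 3.141 0.966
v -0.133 4.102 0.043
v -0.286 3.369 1.142
v -0.106 4.377 0.23
v -0.259 3.644 1.329
v -0.225 4.644 0.392
v -0.378 3.911 1.491
v 1.995 -1.639 -4.552
v 1.902 -1.903 -3.54
v 1.494 0.325 -4.085
v 1.401 0.061 -3.073
v 3.899 -1.221 -4.267
v 3.806 -1.485 -3.255
v 3.398 0.743 -3.8
v 3.305 0.479 -2.788
f 2 1 5
f 2 5 3
f 3 5 6
f 3 6 4
f 5 1 7
f 5 7 6
f 6 7 8
f 6 8 4
f 7 1 9
f 7 9 8
f 8 9 10
f 8 10 4
f 9 1 11
f 9 11 10
f 10 11 12
f 10 12 4
f 11 1 13
f 11 13 12
f 12 13 14
f 12 14 4
f 13 1 15
f 13 15 14
f 14 15 16
f 14 16 4
f 15 1 17
f 15 17 16
f 16 17 18
f 16 18 4
f 17 1 19
f 17 19 18
f 18 19 20
f 18 20 4
f 19 1 21
f 19 21 20
f 20 21 22
f 20 22 4
f 21 1 23
f 21 23 22
f 22 23 24
f 22 24 4
f 23 1 25
f 23 25 24
f 24 25 26
f 24 26 4
f 25 1 27
f 25 27 26
f 26 27 28
f 26 28 4
f 27 1 29
f 27 29 28
f 28 29 30
f 28 30 4
f 29 1 31
f 29 31 30
f 30 31 32
f 30 32 4
f 31 1 33
f 31 33 32
f 32 33 34
f 32 34 4
f 33 1 2
f 33 2 34
f 34 2 3
f 34 3 4
f 36 38 35
f 39 36 35
f 35 38 37
f 37 39 35
f 36 42 38
f 40 36 39
f 40 42 36
f 38 42 37
f 41 39 37
f 37 42 41
f 41 40 39
f 42 40 41
f 43 80 59
f 80 54 83
f 59 83 48
f 80 83 59
f 43 59 55
f 59 48 60
f 55 60 44
f 59 60 55
f 43 55 64
f 55 44 65
f 64 65 50
f 55 65 64
f 43 64 76
f 64 50 79
f 76 79 53
f 64 79 76
f 43 76 80
f 76 53 84
f 80 84 54
f 76 84 80
f 44 60 71
f 60 48 74
f 71 74 52
f 60 74 71
f 48 83 61
f 83 54 82
f 61 82 47
f 83 82 61
f 54 84 81
f 84 53 77
f 81 77 45
f 84 77 81
f 53 79 78
f 79 50 66
f 78 66 49
f 79 66 78
f 50 65 70
f 65 44 67
f 70 67 51
f 65 67 70
f 46 72 58
f 72 52 73
f 58 73 47
f 72 73 58
f 46 58 56
f 58 47 57
f 56 57 45
f 58 57 56
f 46 56 63
f 56 45 62
f 63 62 49
f 56 62 63
f 46 63 68
f 63 49 69
f 68 69 51
f 63 69 68
f 46 68 72
f 68 51 75
f 72 75 52
f 68 75 72
f 47 73 61
f 73 52 74
f 61 74 48
f 73 74 61
f 45 57 81
f 57 47 82
f 81 82 54
f 57 82 81
f 49 62 78
f 62 45 77
f 78 77 53
f 62 77 78
f 51 69 70
f 69 49 66
f 70 66 50
f 69 66 70
f 52 75 71
f 75 51 67
f 71 67 44
f 75 67 71
f 86 85 89
f 86 89 87
f 87 89 90
f 87 90 88
f 89 85 91
f 89 91 90
f 90 91 92
f 90 92 88
f 91 85 93
f 91 93 92
f 92 93 94
f 92 94 88
f 93 85 95
f 93 95 94
f 94 95 96
f 94 96 88
f 95 85 97
f 95 97 96
f 96 97 98
f 96 98 88
f 97 85 99
f 97 99 98
f 98 99 100
f 98 100 88
f 99 85 101
f 99 101 100
f 100 101 102
f 100 102 88
f 101 85 103
f 101 103 102
f 102 103 104
f 102 104 88
f 103 85 105
f 103 105 104
f 104 105 106
f 104 106 88
f 105 85 107
f 105 107 106
f 106 107 108
f 106 108 88
f 107 85 109
f 107 109 108
f 108 109 110
f 108 110 88
f 109 85 111
f 109 111 110
f 110 111 112
f 110 112 88
f 111 85 113
f 111 113 112
f 112 113 114
f 112 114 88
f 113 85 86
f 113 86 114
f 114 86 87
f 114 87 88
f 116 118 115
f 119 116 115
f 115 118 117
f 117 119 115
f 116 122 118
f 120 116 119
f 120 122 116
f 118 122 117
f 121 119 117
f 117 122 121
f 121 120 119
f 122 120 121



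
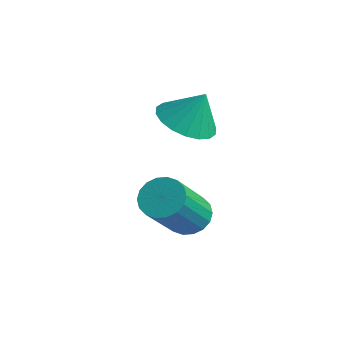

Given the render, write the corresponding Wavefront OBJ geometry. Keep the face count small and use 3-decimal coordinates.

v -0.881 -0.723 -0.696
v -0.213 -1.384 -0.696
v -0.499 -0.337 0.396
v -0.022 -1.059 -0.878
v -0.001 -0.667 -1.023
v -0.155 -0.287 -1.104
v -0.452 0.008 -1.104
v -0.835 0.157 -1.023
v -1.226 0.132 -0.878
v -1.549 -0.062 -0.696
v -1.74 -0.387 -0.515
v -1.76 -0.779 -0.369
v -1.607 -1.159 -0.289
v -1.309 -1.454 -0.289
v -0.927 -1.603 -0.369
v -0.536 -1.578 -0.515
v 0.07 -1.517 -3.723
v 0.586 -1.812 -4.093
v 0.967 -3.158 -2.486
v 0.45 -2.863 -2.117
v 0.733 -1.585 -3.937
v 1.113 -2.931 -2.331
v 0.748 -1.345 -3.74
v 1.129 -2.691 -2.133
v 0.629 -1.139 -3.539
v 1.01 -2.485 -1.932
v 0.399 -1.007 -3.374
v 0.78 -2.353 -1.768
v 0.104 -0.977 -3.279
v 0.485 -2.323 -1.673
v -0.198 -1.054 -3.272
v 0.183 -2.4 -1.665
v -0.447 -1.222 -3.354
v -0.066 -2.568 -1.747
v -0.593 -1.449 -3.509
v -0.213 -2.795 -1.903
v -0.609 -1.689 -3.707
v -0.228 -3.035 -2.1
v -0.49 -1.895 -3.908
v -0.109 -3.241 -2.301
v -0.26 -2.027 -4.072
v 0.121 -3.373 -2.466
v 0.035 -2.057 -4.167
v 0.416 -3.403 -2.561
v 0.337 -1.98 -4.175
v 0.718 -3.326 -2.568
f 2 1 4
f 2 4 3
f 4 1 5
f 4 5 3
f 5 1 6
f 5 6 3
f 6 1 7
f 6 7 3
f 7 1 8
f 7 8 3
f 8 1 9
f 8 9 3
f 9 1 10
f 9 10 3
f 10 1 11
f 10 11 3
f 11 1 12
f 11 12 3
f 12 1 13
f 12 13 3
f 13 1 14
f 13 14 3
f 14 1 15
f 14 15 3
f 15 1 16
f 15 16 3
f 16 1 2
f 16 2 3
f 18 17 21
f 18 21 19
f 19 21 22
f 19 22 20
f 21 17 23
f 21 23 22
f 22 23 24
f 22 24 20
f 23 17 25
f 23 25 24
f 24 25 26
f 24 26 20
f 25 17 27
f 25 27 26
f 26 27 28
f 26 28 20
f 27 17 29
f 27 29 28
f 28 29 30
f 28 30 20
f 29 17 31
f 29 31 30
f 30 31 32
f 30 32 20
f 31 17 33
f 31 33 32
f 32 33 34
f 32 34 20
f 33 17 35
f 33 35 34
f 34 35 36
f 34 36 20
f 35 17 37
f 35 37 36
f 36 37 38
f 36 38 20
f 37 17 39
f 37 39 38
f 38 39 40
f 38 40 20
f 39 17 41
f 39 41 40
f 40 41 42
f 40 42 20
f 41 17 43
f 41 43 42
f 42 43 44
f 42 44 20
f 43 17 45
f 43 45 44
f 44 45 46
f 44 46 20
f 45 17 18
f 45 18 46
f 46 18 19
f 46 19 20



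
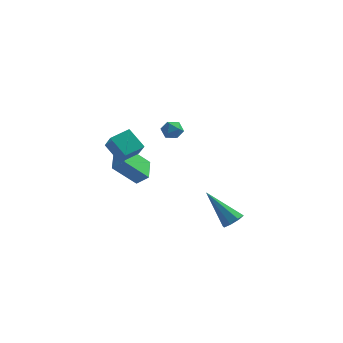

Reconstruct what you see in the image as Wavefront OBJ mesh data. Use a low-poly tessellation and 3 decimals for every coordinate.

v -2.946 -2.498 2.418
v -2.388 -3.271 3.388
v -3.867 -2.068 3.291
v -3.309 -2.841 4.261
v -2.251 -1.619 2.719
v -1.693 -2.392 3.689
v -3.172 -1.189 3.592
v -2.614 -1.962 4.562
v 3.308 -3.972 0.091
v 3.79 -3.864 0.499
v 1.872 -3.748 1.729
v 3.621 -3.452 0.294
v 3.269 -3.345 -0.03
v 2.94 -3.606 -0.282
v 2.827 -4.081 -0.316
v 2.996 -4.493 -0.112
v 3.348 -4.6 0.212
v 3.677 -4.339 0.465
v -4.223 -0.043 0.55
v -3.555 -0.028 1.108
v -4.579 1.286 0.939
v -3.911 1.302 1.497
v -3.129 0.638 -0.777
v -2.461 0.654 -0.219
v -3.485 1.968 -0.388
v -2.817 1.983 0.17
v -1.7 1.449 3.576
v -1.297 1.727 3.162
v -1.383 0.513 3.258
v -0.98 0.791 2.844
v -0.871 0.833 3.474
v -1.067 1.412 3.671
v -1.613 0.828 2.749
v -1.809 1.407 2.946
v -1.243 1.343 2.65
v -0.784 1.346 3.099
v -1.896 0.894 3.321
v -1.437 0.897 3.77
f 2 4 1
f 5 2 1
f 1 4 3
f 3 5 1
f 2 8 4
f 6 2 5
f 6 8 2
f 4 8 3
f 7 5 3
f 3 8 7
f 7 6 5
f 8 6 7
f 10 9 12
f 10 12 11
f 12 9 13
f 12 13 11
f 13 9 14
f 13 14 11
f 14 9 15
f 14 15 11
f 15 9 16
f 15 16 11
f 16 9 17
f 16 17 11
f 17 9 18
f 17 18 11
f 18 9 10
f 18 10 11
f 20 22 19
f 23 20 19
f 19 22 21
f 21 23 19
f 20 26 22
f 24 20 23
f 24 26 20
f 22 26 21
f 25 23 21
f 21 26 25
f 25 24 23
f 26 24 25
f 27 38 32
f 27 32 28
f 27 28 34
f 27 34 37
f 27 37 38
f 28 32 36
f 32 38 31
f 38 37 29
f 37 34 33
f 34 28 35
f 30 36 31
f 30 31 29
f 30 29 33
f 30 33 35
f 30 35 36
f 31 36 32
f 29 31 38
f 33 29 37
f 35 33 34
f 36 35 28



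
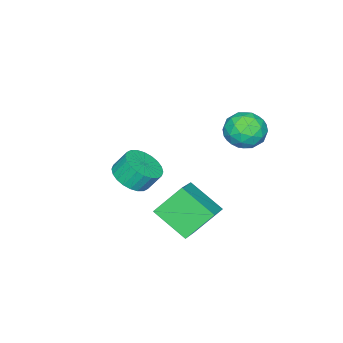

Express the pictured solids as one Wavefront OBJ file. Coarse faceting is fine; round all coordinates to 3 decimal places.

v 1.125 -1.263 -3.569
v 2.13 -0.978 -3.391
v 1.801 -0.412 -2.434
v 0.795 -0.697 -2.611
v 1.997 -0.663 -3.624
v 1.668 -0.097 -2.666
v 1.731 -0.44 -3.848
v 1.401 0.127 -2.89
v 1.372 -0.341 -4.029
v 1.043 0.225 -3.072
v 0.976 -0.383 -4.14
v 0.647 0.183 -3.183
v 0.603 -0.559 -4.165
v 0.273 0.007 -3.208
v 0.309 -0.842 -4.098
v -0.021 -0.276 -3.141
v 0.139 -1.19 -3.951
v -0.19 -0.623 -2.994
v 0.119 -1.548 -3.746
v -0.21 -0.982 -2.789
v 0.252 -1.863 -3.514
v -0.077 -1.297 -2.556
v 0.519 -2.087 -3.29
v 0.189 -1.52 -2.332
v 0.877 -2.185 -3.108
v 0.548 -1.619 -2.151
v 1.273 -2.143 -2.997
v 0.944 -1.577 -2.04
v 1.647 -1.967 -2.972
v 1.317 -1.401 -2.015
v 1.941 -1.684 -3.039
v 1.611 -1.118 -2.082
v 2.11 -1.337 -3.186
v 1.781 -0.77 -2.229
v -1.405 4.162 -0.468
v -0.331 3.975 -0.291
v -1.809 3.245 1.011
v -0.735 3.058 1.188
v -1.143 4.078 1.297
v -0.893 4.645 0.383
v -1.247 2.575 0.337
v -0.997 3.142 -0.577
v -0.234 2.994 0.206
v -0.169 3.923 0.8
v -1.971 3.297 -0.08
v -1.906 4.226 0.514
v -0.833 4.149 -0.509
v -1.307 3.071 1.229
v -1.547 3.671 1.293
v -0.916 3.561 1.397
v -1.163 4.543 -0.113
v -0.532 4.433 -0.009
v -1.009 4.493 0.924
v -1.608 2.787 0.729
v -0.977 2.677 0.833
v -1.224 3.659 -0.677
v -0.593 3.549 -0.573
v -1.131 2.727 -0.204
v -0.144 3.462 -0.113
v -0.382 2.923 0.756
v -0.683 2.64 0.256
v -0.536 2.973 -0.281
v -0.106 4.008 0.236
v -0.344 3.469 1.105
v -0.583 4.069 1.169
v -0.437 4.402 0.632
v -0.049 3.432 0.528
v -1.796 3.751 -0.385
v -2.034 3.212 0.484
v -1.703 2.818 0.088
v -1.557 3.151 -0.449
v -1.758 4.297 -0.036
v -1.996 3.758 0.833
v -1.604 4.247 1.001
v -1.457 4.58 0.464
v -2.091 3.788 0.192
v 2.744 4.875 -2.149
v 2.755 3.189 -1.056
v 4.25 5.409 -1.342
v 4.261 3.722 -0.249
v 3.739 4.038 -3.451
v 3.75 2.351 -2.358
v 5.245 4.571 -2.644
v 5.256 2.885 -1.551
f 2 1 5
f 2 5 3
f 3 5 6
f 3 6 4
f 5 1 7
f 5 7 6
f 6 7 8
f 6 8 4
f 7 1 9
f 7 9 8
f 8 9 10
f 8 10 4
f 9 1 11
f 9 11 10
f 10 11 12
f 10 12 4
f 11 1 13
f 11 13 12
f 12 13 14
f 12 14 4
f 13 1 15
f 13 15 14
f 14 15 16
f 14 16 4
f 15 1 17
f 15 17 16
f 16 17 18
f 16 18 4
f 17 1 19
f 17 19 18
f 18 19 20
f 18 20 4
f 19 1 21
f 19 21 20
f 20 21 22
f 20 22 4
f 21 1 23
f 21 23 22
f 22 23 24
f 22 24 4
f 23 1 25
f 23 25 24
f 24 25 26
f 24 26 4
f 25 1 27
f 25 27 26
f 26 27 28
f 26 28 4
f 27 1 29
f 27 29 28
f 28 29 30
f 28 30 4
f 29 1 31
f 29 31 30
f 30 31 32
f 30 32 4
f 31 1 33
f 31 33 32
f 32 33 34
f 32 34 4
f 33 1 2
f 33 2 34
f 34 2 3
f 34 3 4
f 35 72 51
f 72 46 75
f 51 75 40
f 72 75 51
f 35 51 47
f 51 40 52
f 47 52 36
f 51 52 47
f 35 47 56
f 47 36 57
f 56 57 42
f 47 57 56
f 35 56 68
f 56 42 71
f 68 71 45
f 56 71 68
f 35 68 72
f 68 45 76
f 72 76 46
f 68 76 72
f 36 52 63
f 52 40 66
f 63 66 44
f 52 66 63
f 40 75 53
f 75 46 74
f 53 74 39
f 75 74 53
f 46 76 73
f 76 45 69
f 73 69 37
f 76 69 73
f 45 71 70
f 71 42 58
f 70 58 41
f 71 58 70
f 42 57 62
f 57 36 59
f 62 59 43
f 57 59 62
f 38 64 50
f 64 44 65
f 50 65 39
f 64 65 50
f 38 50 48
f 50 39 49
f 48 49 37
f 50 49 48
f 38 48 55
f 48 37 54
f 55 54 41
f 48 54 55
f 38 55 60
f 55 41 61
f 60 61 43
f 55 61 60
f 38 60 64
f 60 43 67
f 64 67 44
f 60 67 64
f 39 65 53
f 65 44 66
f 53 66 40
f 65 66 53
f 37 49 73
f 49 39 74
f 73 74 46
f 49 74 73
f 41 54 70
f 54 37 69
f 70 69 45
f 54 69 70
f 43 61 62
f 61 41 58
f 62 58 42
f 61 58 62
f 44 67 63
f 67 43 59
f 63 59 36
f 67 59 63
f 78 80 77
f 81 78 77
f 77 80 79
f 79 81 77
f 78 84 80
f 82 78 81
f 82 84 78
f 80 84 79
f 83 81 79
f 79 84 83
f 83 82 81
f 84 82 83



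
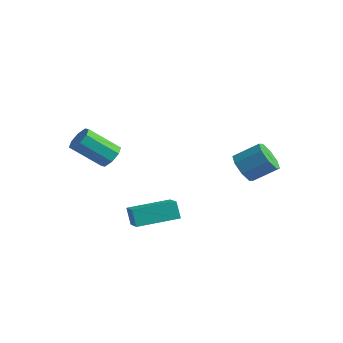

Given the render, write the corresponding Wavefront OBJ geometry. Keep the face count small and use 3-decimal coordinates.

v 0.526 -2.037 -2.983
v 0.151 -1.879 -2.158
v 1.599 -0.37 -2.815
v 1.225 -0.212 -1.989
v 1.395 -2.648 -2.471
v 1.021 -2.49 -1.645
v 2.469 -0.981 -2.302
v 2.094 -0.823 -1.477
v 2.876 2.812 -0.749
v 3.342 2.972 -1.429
v 4.21 3.747 -0.652
v 3.744 3.588 0.029
v 2.876 3.406 -1.342
v 3.745 4.182 -0.565
v 2.41 3.493 -0.908
v 3.279 4.269 -0.131
v 2.217 3.181 -0.38
v 3.086 3.956 0.397
v 2.41 2.653 -0.068
v 3.278 3.428 0.709
v 2.875 2.218 -0.155
v 3.744 2.994 0.622
v 3.341 2.131 -0.589
v 4.21 2.907 0.188
v 3.534 2.444 -1.117
v 4.403 3.219 -0.34
v -1.396 -1.122 0.165
v -1.132 -0.764 0.68
v -2.201 -1.66 1.849
v -2.464 -2.018 1.335
v -1.551 -0.536 0.473
v -2.62 -1.432 1.642
v -1.879 -0.65 0.085
v -2.948 -1.546 1.254
v -1.923 -1.041 -0.256
v -2.992 -1.937 0.914
v -1.659 -1.48 -0.349
v -2.728 -2.376 0.82
v -1.24 -1.708 -0.142
v -2.309 -2.604 1.027
v -0.912 -1.594 0.246
v -1.981 -2.49 1.415
v -0.868 -1.203 0.586
v -1.937 -2.099 1.756
f 2 4 1
f 5 2 1
f 1 4 3
f 3 5 1
f 2 8 4
f 6 2 5
f 6 8 2
f 4 8 3
f 7 5 3
f 3 8 7
f 7 6 5
f 8 6 7
f 10 9 13
f 10 13 11
f 11 13 14
f 11 14 12
f 13 9 15
f 13 15 14
f 14 15 16
f 14 16 12
f 15 9 17
f 15 17 16
f 16 17 18
f 16 18 12
f 17 9 19
f 17 19 18
f 18 19 20
f 18 20 12
f 19 9 21
f 19 21 20
f 20 21 22
f 20 22 12
f 21 9 23
f 21 23 22
f 22 23 24
f 22 24 12
f 23 9 25
f 23 25 24
f 24 25 26
f 24 26 12
f 25 9 10
f 25 10 26
f 26 10 11
f 26 11 12
f 28 27 31
f 28 31 29
f 29 31 32
f 29 32 30
f 31 27 33
f 31 33 32
f 32 33 34
f 32 34 30
f 33 27 35
f 33 35 34
f 34 35 36
f 34 36 30
f 35 27 37
f 35 37 36
f 36 37 38
f 36 38 30
f 37 27 39
f 37 39 38
f 38 39 40
f 38 40 30
f 39 27 41
f 39 41 40
f 40 41 42
f 40 42 30
f 41 27 43
f 41 43 42
f 42 43 44
f 42 44 30
f 43 27 28
f 43 28 44
f 44 28 29
f 44 29 30



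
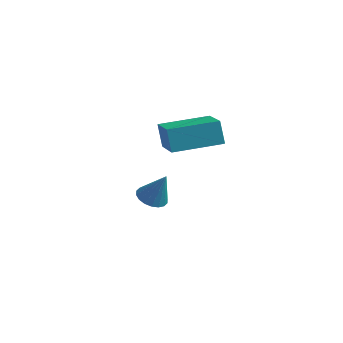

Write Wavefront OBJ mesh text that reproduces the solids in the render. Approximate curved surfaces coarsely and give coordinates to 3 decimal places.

v 0.111 -4.147 0.526
v -0.163 -3.924 1.31
v -0.722 -3.139 -0.051
v -0.997 -2.917 0.733
v 1.337 -3.063 0.647
v 1.062 -2.841 1.431
v 0.503 -2.056 0.07
v 0.229 -1.833 0.854
v -1.757 -1.883 -3.488
v -1.38 -1.533 -3.683
v -1.283 -1.797 -2.412
v -1.561 -1.384 -3.614
v -1.782 -1.334 -3.521
v -1.998 -1.392 -3.421
v -2.166 -1.548 -3.335
v -2.253 -1.77 -3.279
v -2.242 -2.014 -3.264
v -2.135 -2.232 -3.294
v -1.954 -2.381 -3.363
v -1.733 -2.431 -3.456
v -1.517 -2.373 -3.556
v -1.349 -2.217 -3.642
v -1.262 -1.996 -3.698
v -1.273 -1.751 -3.713
f 2 4 1
f 5 2 1
f 1 4 3
f 3 5 1
f 2 8 4
f 6 2 5
f 6 8 2
f 4 8 3
f 7 5 3
f 3 8 7
f 7 6 5
f 8 6 7
f 10 9 12
f 10 12 11
f 12 9 13
f 12 13 11
f 13 9 14
f 13 14 11
f 14 9 15
f 14 15 11
f 15 9 16
f 15 16 11
f 16 9 17
f 16 17 11
f 17 9 18
f 17 18 11
f 18 9 19
f 18 19 11
f 19 9 20
f 19 20 11
f 20 9 21
f 20 21 11
f 21 9 22
f 21 22 11
f 22 9 23
f 22 23 11
f 23 9 24
f 23 24 11
f 24 9 10
f 24 10 11



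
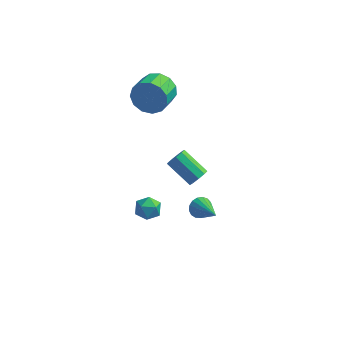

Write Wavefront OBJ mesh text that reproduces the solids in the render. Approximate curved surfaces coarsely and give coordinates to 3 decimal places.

v -2.845 -0.582 -3.975
v -2.133 -0.407 -4.039
v -2.607 -1.193 -2.981
v -1.895 -1.018 -3.045
v -2.388 -0.498 -2.879
v -2.536 -0.12 -3.493
v -2.204 -1.48 -3.527
v -2.352 -1.102 -4.141
v -1.737 -0.962 -3.761
v -1.851 -0.355 -3.361
v -2.889 -1.245 -3.659
v -3.003 -0.638 -3.259
v -0.638 2.381 -3.892
v -0.323 2.322 -3.384
v -1.647 2.86 -2.501
v -1.962 2.919 -3.008
v -0.273 2.699 -3.538
v -1.596 3.238 -2.655
v -0.393 2.927 -3.857
v -1.717 3.466 -2.974
v -0.628 2.9 -4.193
v -1.951 3.438 -3.309
v -0.868 2.629 -4.387
v -2.191 3.168 -3.504
v -1 2.243 -4.35
v -2.324 2.781 -3.467
v -0.963 1.921 -4.098
v -2.287 2.459 -3.215
v -0.774 1.814 -3.75
v -2.098 2.352 -2.867
v -0.522 1.972 -3.468
v -1.845 2.511 -2.585
v 0.726 -2.667 -0.389
v 1.035 -2.77 -0.881
v 1.734 -3.733 0.469
v 1.167 -2.55 -0.763
v 1.198 -2.357 -0.559
v 1.121 -2.235 -0.316
v 0.954 -2.211 -0.09
v 0.734 -2.292 0.067
v 0.512 -2.459 0.121
v 0.34 -2.673 0.057
v 0.255 -2.886 -0.108
v 0.279 -3.048 -0.338
v 0.405 -3.123 -0.579
v 0.604 -3.094 -0.777
v 0.832 -2.966 -0.886
v -2.876 3.056 2.359
v -2.343 3.243 3.16
v -2.492 2.031 3.542
v -3.024 1.844 2.741
v -2.868 3.35 3.294
v -3.017 2.137 3.676
v -3.396 3.363 3.131
v -3.544 2.151 3.513
v -3.758 3.279 2.723
v -3.907 2.066 3.105
v -3.84 3.124 2.199
v -3.989 1.912 2.581
v -3.616 2.948 1.726
v -3.765 1.735 2.108
v -3.157 2.806 1.454
v -3.306 1.593 1.836
v -2.609 2.743 1.47
v -2.757 1.531 1.852
v -2.145 2.78 1.767
v -2.294 1.568 2.149
v -1.913 2.905 2.253
v -2.062 1.692 2.635
v -1.987 3.078 2.772
v -2.136 1.865 3.154
f 1 12 6
f 1 6 2
f 1 2 8
f 1 8 11
f 1 11 12
f 2 6 10
f 6 12 5
f 12 11 3
f 11 8 7
f 8 2 9
f 4 10 5
f 4 5 3
f 4 3 7
f 4 7 9
f 4 9 10
f 5 10 6
f 3 5 12
f 7 3 11
f 9 7 8
f 10 9 2
f 14 13 17
f 14 17 15
f 15 17 18
f 15 18 16
f 17 13 19
f 17 19 18
f 18 19 20
f 18 20 16
f 19 13 21
f 19 21 20
f 20 21 22
f 20 22 16
f 21 13 23
f 21 23 22
f 22 23 24
f 22 24 16
f 23 13 25
f 23 25 24
f 24 25 26
f 24 26 16
f 25 13 27
f 25 27 26
f 26 27 28
f 26 28 16
f 27 13 29
f 27 29 28
f 28 29 30
f 28 30 16
f 29 13 31
f 29 31 30
f 30 31 32
f 30 32 16
f 31 13 14
f 31 14 32
f 32 14 15
f 32 15 16
f 34 33 36
f 34 36 35
f 36 33 37
f 36 37 35
f 37 33 38
f 37 38 35
f 38 33 39
f 38 39 35
f 39 33 40
f 39 40 35
f 40 33 41
f 40 41 35
f 41 33 42
f 41 42 35
f 42 33 43
f 42 43 35
f 43 33 44
f 43 44 35
f 44 33 45
f 44 45 35
f 45 33 46
f 45 46 35
f 46 33 47
f 46 47 35
f 47 33 34
f 47 34 35
f 49 48 52
f 49 52 50
f 50 52 53
f 50 53 51
f 52 48 54
f 52 54 53
f 53 54 55
f 53 55 51
f 54 48 56
f 54 56 55
f 55 56 57
f 55 57 51
f 56 48 58
f 56 58 57
f 57 58 59
f 57 59 51
f 58 48 60
f 58 60 59
f 59 60 61
f 59 61 51
f 60 48 62
f 60 62 61
f 61 62 63
f 61 63 51
f 62 48 64
f 62 64 63
f 63 64 65
f 63 65 51
f 64 48 66
f 64 66 65
f 65 66 67
f 65 67 51
f 66 48 68
f 66 68 67
f 67 68 69
f 67 69 51
f 68 48 70
f 68 70 69
f 69 70 71
f 69 71 51
f 70 48 49
f 70 49 71
f 71 49 50
f 71 50 51

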